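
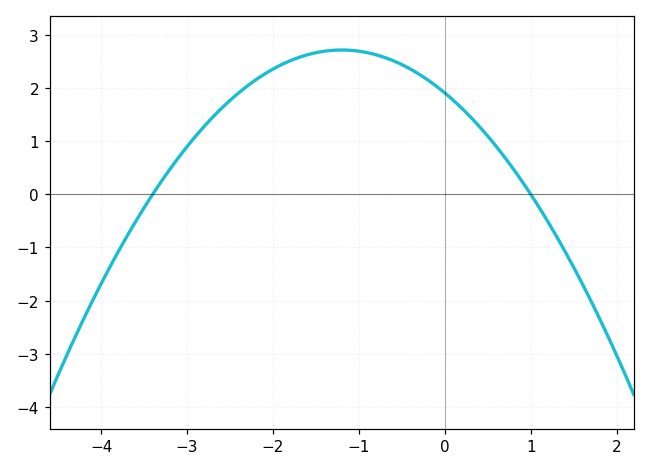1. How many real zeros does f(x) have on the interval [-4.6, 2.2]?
2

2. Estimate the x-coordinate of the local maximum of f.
-1.2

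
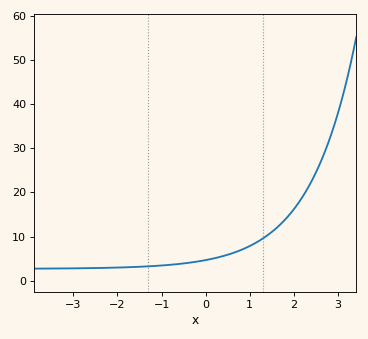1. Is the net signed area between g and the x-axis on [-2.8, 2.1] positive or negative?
positive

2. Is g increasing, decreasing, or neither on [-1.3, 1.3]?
increasing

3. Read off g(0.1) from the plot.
4.87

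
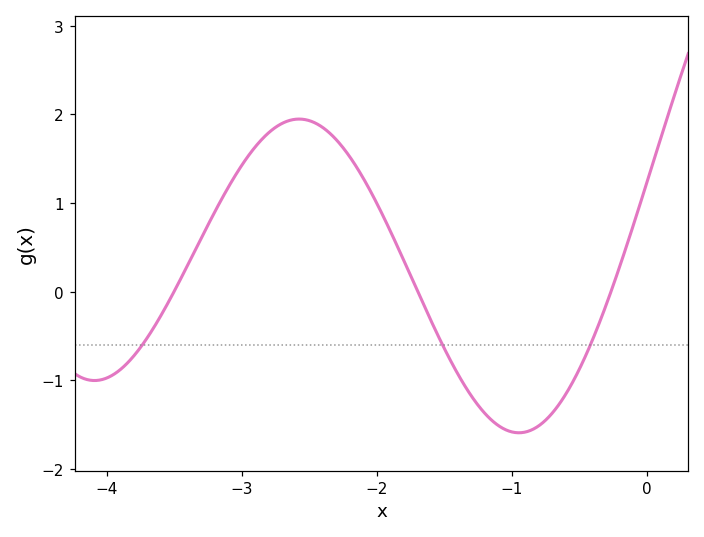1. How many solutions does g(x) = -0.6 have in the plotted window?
3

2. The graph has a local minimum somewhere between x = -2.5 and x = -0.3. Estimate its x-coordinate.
-0.9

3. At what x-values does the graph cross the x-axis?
-3.5, -1.7, -0.3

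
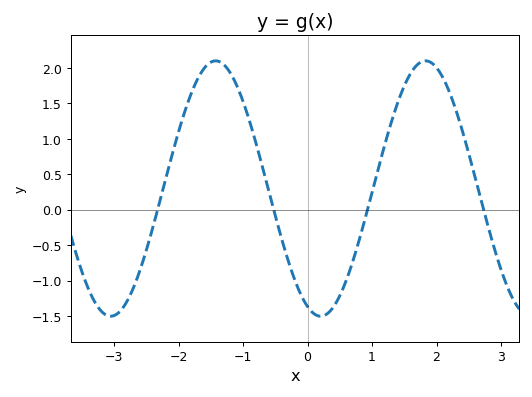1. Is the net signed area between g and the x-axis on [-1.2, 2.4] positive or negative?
positive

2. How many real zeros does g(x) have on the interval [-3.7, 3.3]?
4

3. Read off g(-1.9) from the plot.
1.4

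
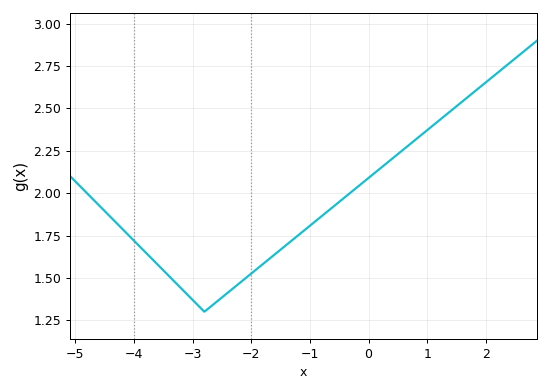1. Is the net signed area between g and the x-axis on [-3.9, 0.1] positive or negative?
positive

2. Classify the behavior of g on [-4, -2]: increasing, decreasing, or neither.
neither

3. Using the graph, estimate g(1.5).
2.52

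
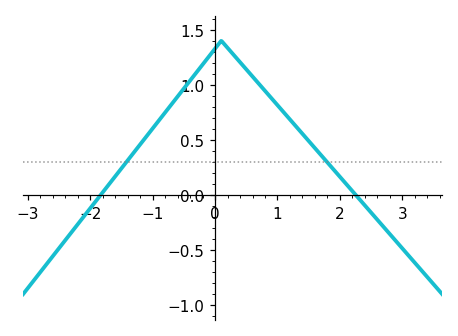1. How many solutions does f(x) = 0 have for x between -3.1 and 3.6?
2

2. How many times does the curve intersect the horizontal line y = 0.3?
2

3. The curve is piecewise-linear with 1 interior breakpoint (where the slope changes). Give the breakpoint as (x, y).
(0.1, 1.4)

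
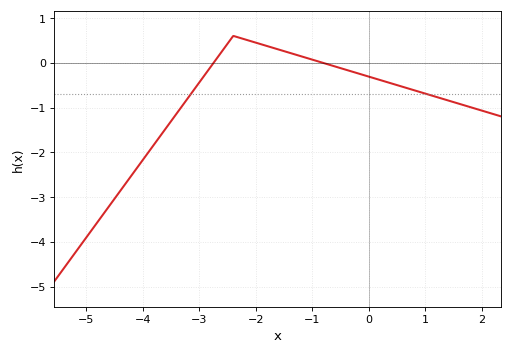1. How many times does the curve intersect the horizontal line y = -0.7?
2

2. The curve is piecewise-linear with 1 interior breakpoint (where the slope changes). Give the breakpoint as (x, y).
(-2.4, 0.6)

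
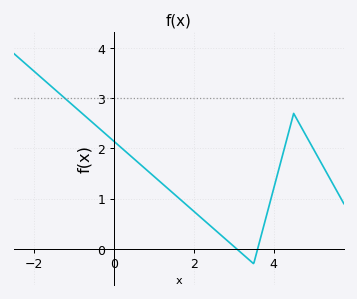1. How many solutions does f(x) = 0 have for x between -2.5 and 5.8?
2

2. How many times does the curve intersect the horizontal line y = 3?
1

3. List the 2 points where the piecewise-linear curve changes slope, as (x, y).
(3.5, -0.3); (4.5, 2.7)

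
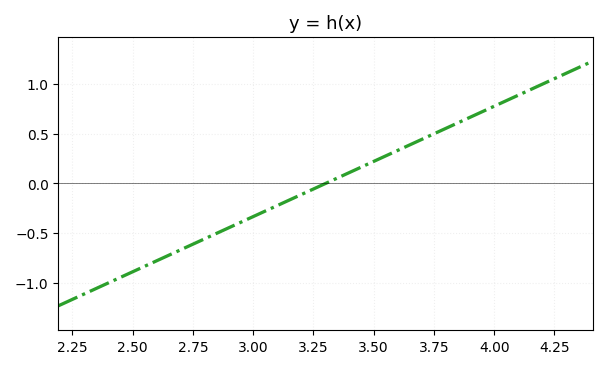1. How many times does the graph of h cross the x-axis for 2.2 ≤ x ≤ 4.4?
1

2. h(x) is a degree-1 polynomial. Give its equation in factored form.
y = 1.11(x - 3.3)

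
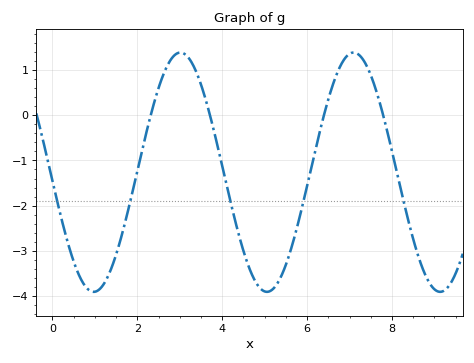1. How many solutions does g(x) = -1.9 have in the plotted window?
5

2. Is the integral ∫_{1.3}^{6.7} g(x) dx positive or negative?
negative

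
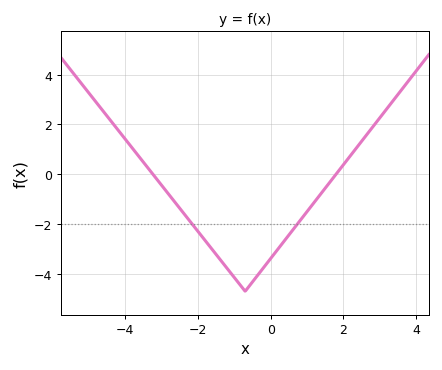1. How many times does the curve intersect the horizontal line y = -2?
2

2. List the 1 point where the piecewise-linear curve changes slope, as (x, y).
(-0.7, -4.7)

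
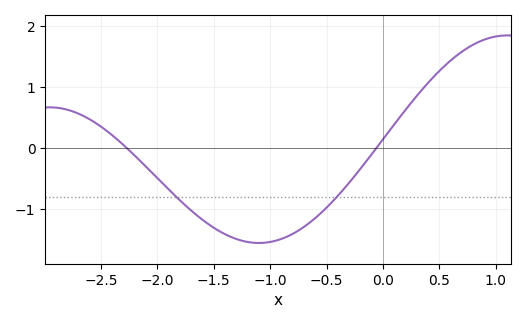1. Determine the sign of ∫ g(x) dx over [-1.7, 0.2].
negative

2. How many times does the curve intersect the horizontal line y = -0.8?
2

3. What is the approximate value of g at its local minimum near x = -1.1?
-1.55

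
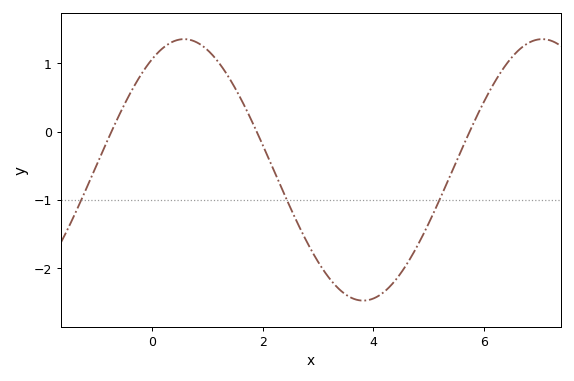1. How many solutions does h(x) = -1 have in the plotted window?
3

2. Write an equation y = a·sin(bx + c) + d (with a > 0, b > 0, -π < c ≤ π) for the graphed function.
y = 1.91sin(0.97x + 1) - 0.56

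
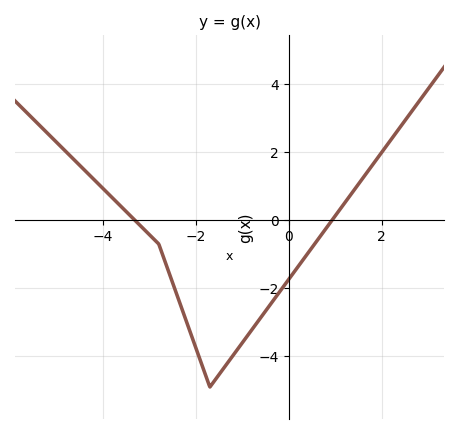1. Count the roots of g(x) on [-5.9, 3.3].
2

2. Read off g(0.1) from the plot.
-1.6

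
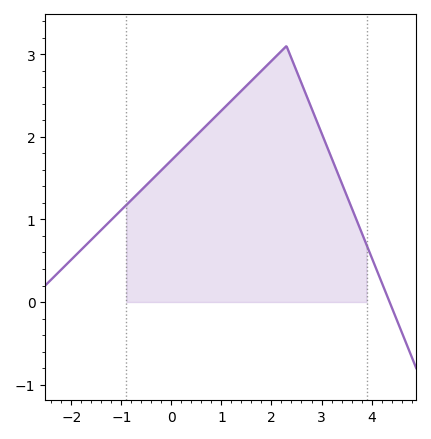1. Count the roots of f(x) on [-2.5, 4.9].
1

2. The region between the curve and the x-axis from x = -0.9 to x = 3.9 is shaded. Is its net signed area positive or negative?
positive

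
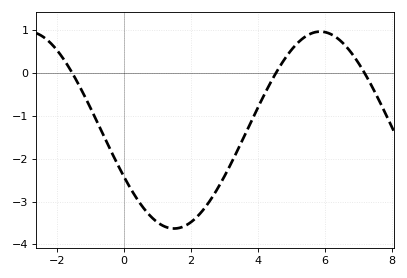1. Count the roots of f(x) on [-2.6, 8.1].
3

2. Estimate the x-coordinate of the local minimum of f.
1.4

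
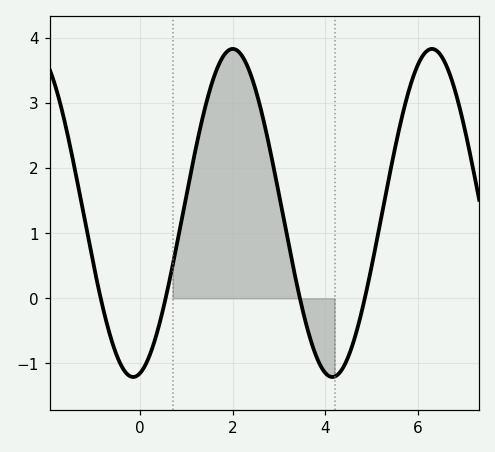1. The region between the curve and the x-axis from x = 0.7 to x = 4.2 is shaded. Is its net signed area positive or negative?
positive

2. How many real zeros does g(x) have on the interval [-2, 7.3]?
4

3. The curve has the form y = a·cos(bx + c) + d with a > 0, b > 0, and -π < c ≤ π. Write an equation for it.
y = 2.52cos(1.46x - 2.92) + 1.31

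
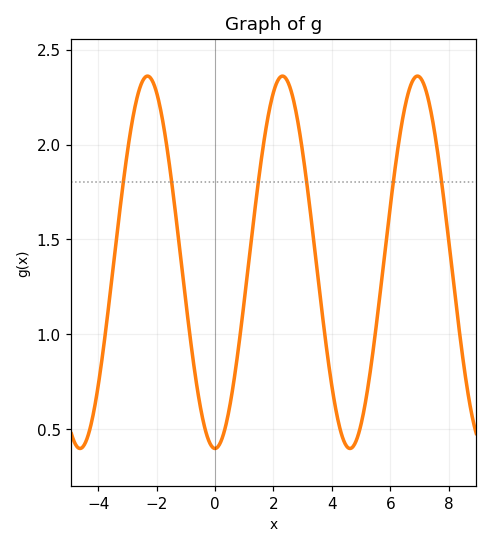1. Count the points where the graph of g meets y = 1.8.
6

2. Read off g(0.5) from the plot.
0.618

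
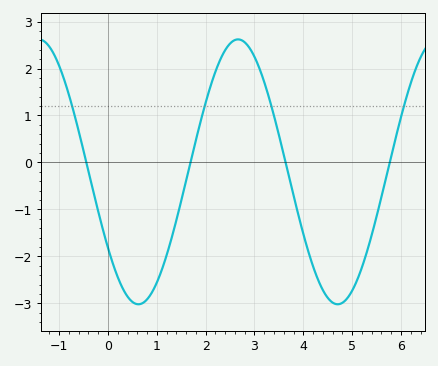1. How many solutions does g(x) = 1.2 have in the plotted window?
4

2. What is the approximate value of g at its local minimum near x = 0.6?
-3.02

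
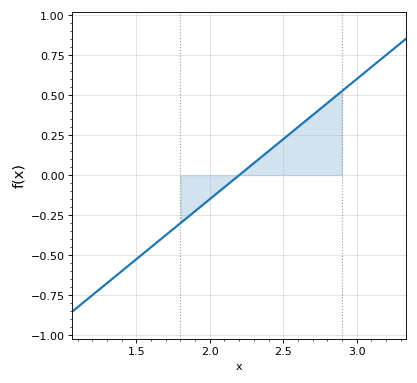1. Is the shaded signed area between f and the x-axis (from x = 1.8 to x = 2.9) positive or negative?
positive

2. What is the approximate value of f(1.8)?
-0.3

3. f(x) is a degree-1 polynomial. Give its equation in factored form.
y = 0.75(x - 2.2)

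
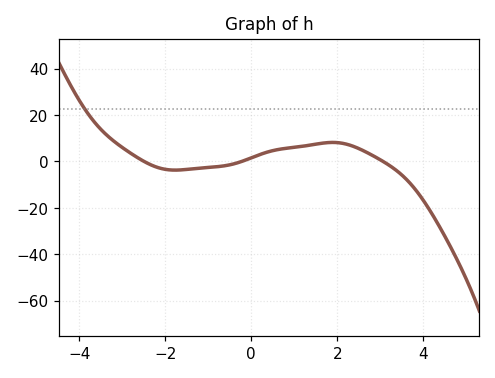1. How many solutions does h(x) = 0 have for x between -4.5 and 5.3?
3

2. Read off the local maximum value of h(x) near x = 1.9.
8.2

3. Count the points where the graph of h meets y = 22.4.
1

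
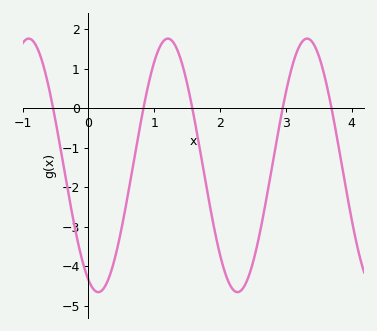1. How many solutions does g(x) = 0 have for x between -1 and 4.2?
5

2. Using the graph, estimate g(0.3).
-4.3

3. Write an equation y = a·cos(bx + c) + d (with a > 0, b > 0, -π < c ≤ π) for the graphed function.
y = 3.21cos(3x + 2.7) - 1.45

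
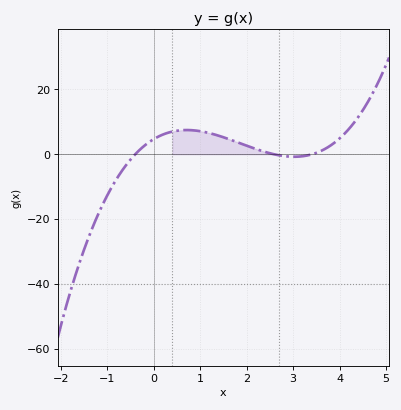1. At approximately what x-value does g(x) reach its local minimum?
3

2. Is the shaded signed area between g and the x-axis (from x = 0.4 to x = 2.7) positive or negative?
positive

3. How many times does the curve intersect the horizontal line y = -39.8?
1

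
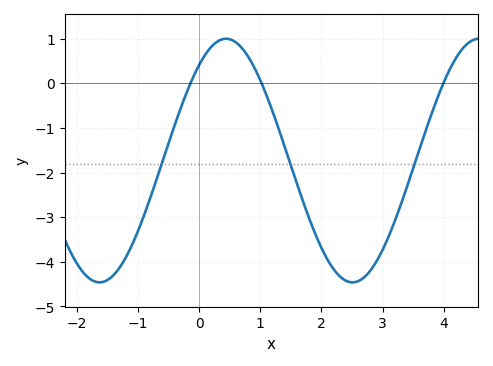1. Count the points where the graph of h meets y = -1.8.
3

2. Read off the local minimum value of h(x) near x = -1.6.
-4.5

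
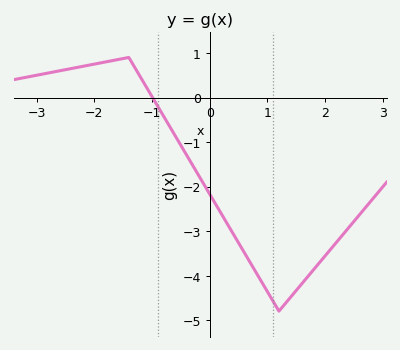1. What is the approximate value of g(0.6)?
-3.5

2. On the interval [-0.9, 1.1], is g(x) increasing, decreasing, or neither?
decreasing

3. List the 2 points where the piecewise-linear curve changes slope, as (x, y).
(-1.4, 0.9); (1.2, -4.8)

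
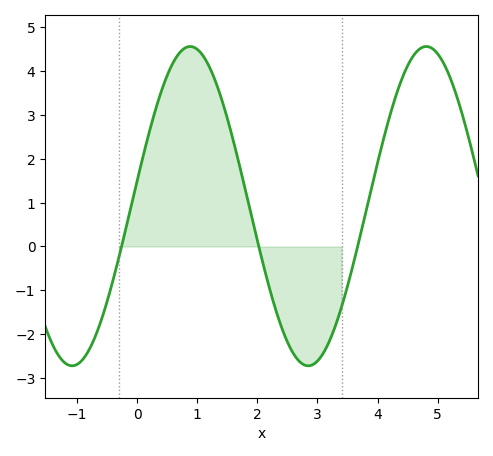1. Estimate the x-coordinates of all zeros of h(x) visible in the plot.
-0.3, 2, 3.7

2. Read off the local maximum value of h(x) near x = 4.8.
4.6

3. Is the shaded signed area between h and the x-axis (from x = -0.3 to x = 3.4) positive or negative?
positive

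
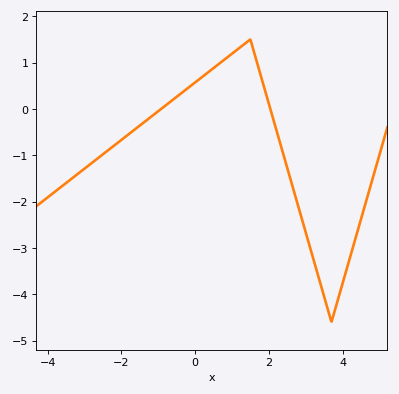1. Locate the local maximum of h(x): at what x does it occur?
1.6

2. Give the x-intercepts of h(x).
-1, 2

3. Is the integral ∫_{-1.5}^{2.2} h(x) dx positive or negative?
positive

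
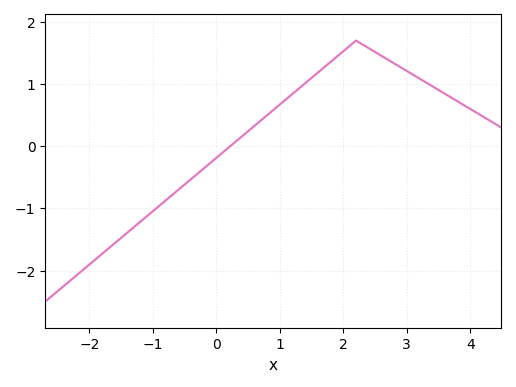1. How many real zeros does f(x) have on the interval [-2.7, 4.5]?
1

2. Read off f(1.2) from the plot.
0.8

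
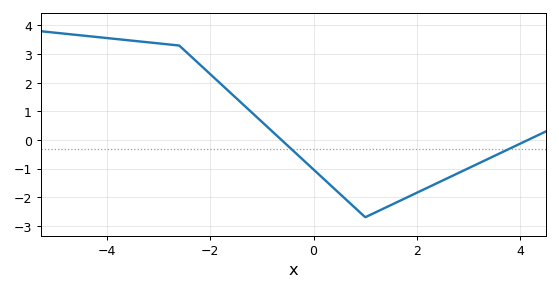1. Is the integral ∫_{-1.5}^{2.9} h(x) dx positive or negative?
negative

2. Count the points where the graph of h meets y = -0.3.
2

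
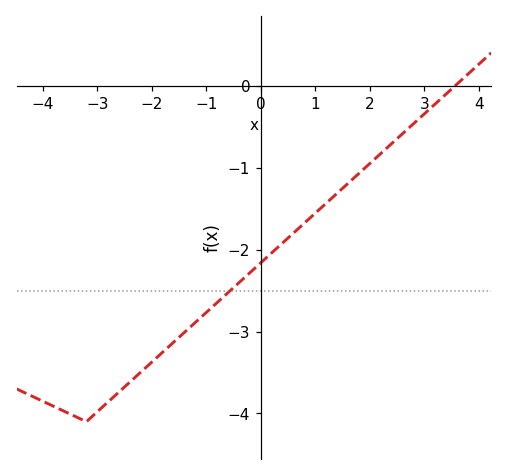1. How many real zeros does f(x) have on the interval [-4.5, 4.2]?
1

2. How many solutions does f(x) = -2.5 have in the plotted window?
1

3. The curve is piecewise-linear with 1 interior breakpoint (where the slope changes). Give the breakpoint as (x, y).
(-3.2, -4.1)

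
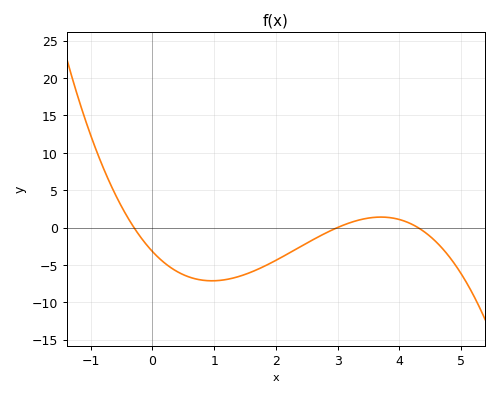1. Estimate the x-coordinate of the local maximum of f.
3.7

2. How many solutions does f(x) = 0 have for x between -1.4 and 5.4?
3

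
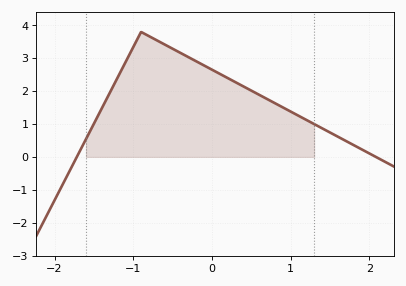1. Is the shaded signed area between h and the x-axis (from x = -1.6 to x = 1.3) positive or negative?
positive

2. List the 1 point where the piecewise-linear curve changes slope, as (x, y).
(-0.9, 3.8)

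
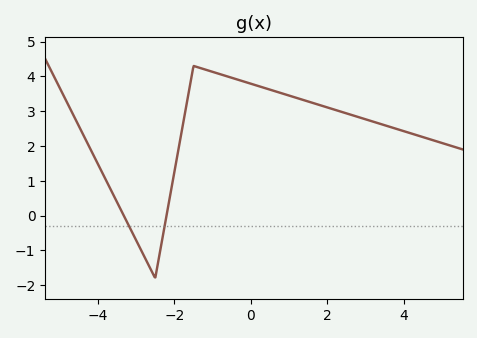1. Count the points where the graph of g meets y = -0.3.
2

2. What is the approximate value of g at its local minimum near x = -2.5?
-1.79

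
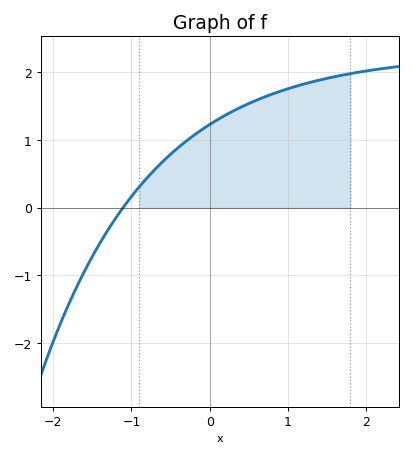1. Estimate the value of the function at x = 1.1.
1.8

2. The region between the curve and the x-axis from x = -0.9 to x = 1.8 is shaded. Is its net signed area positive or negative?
positive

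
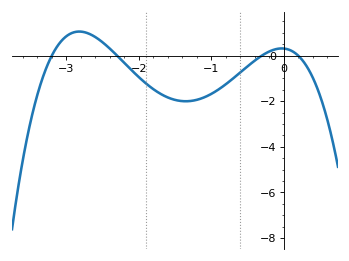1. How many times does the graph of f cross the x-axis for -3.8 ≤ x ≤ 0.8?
4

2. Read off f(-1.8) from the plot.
-1.4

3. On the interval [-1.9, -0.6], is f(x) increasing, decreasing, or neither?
neither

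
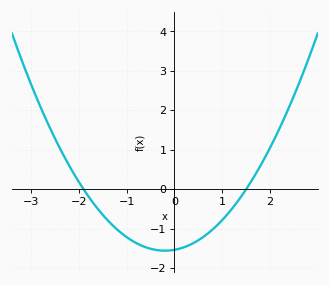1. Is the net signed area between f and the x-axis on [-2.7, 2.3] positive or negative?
negative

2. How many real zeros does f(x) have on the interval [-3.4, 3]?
2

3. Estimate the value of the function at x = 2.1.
1.3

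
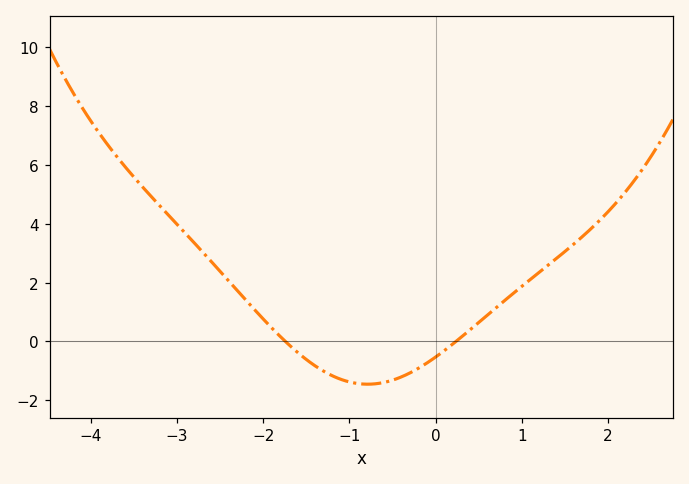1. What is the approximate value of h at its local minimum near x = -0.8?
-1.45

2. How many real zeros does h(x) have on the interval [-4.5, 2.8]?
2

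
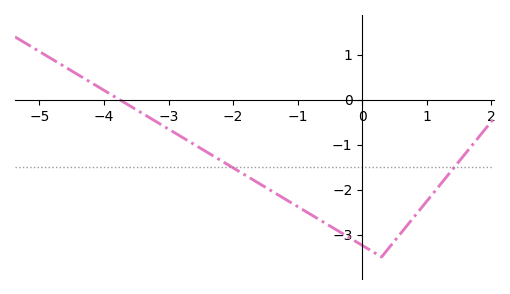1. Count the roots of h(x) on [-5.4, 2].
1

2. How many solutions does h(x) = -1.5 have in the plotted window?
2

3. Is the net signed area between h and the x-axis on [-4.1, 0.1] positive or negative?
negative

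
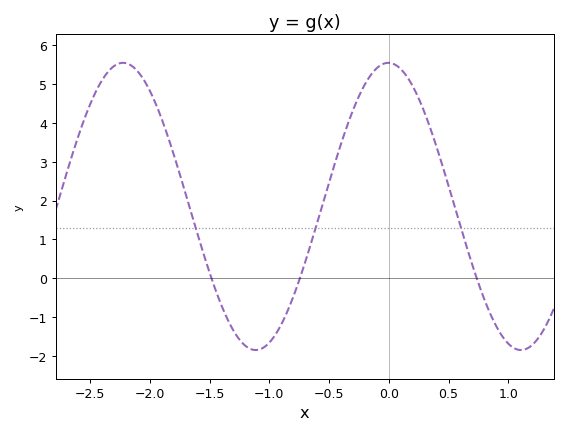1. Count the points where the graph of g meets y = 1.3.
3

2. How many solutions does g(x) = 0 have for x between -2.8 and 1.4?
3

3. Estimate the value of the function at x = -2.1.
5.3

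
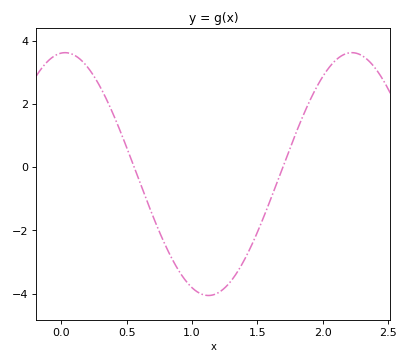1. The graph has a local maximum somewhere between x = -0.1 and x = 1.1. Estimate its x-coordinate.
0.027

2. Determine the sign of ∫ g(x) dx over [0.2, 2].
negative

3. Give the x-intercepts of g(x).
0.557, 1.7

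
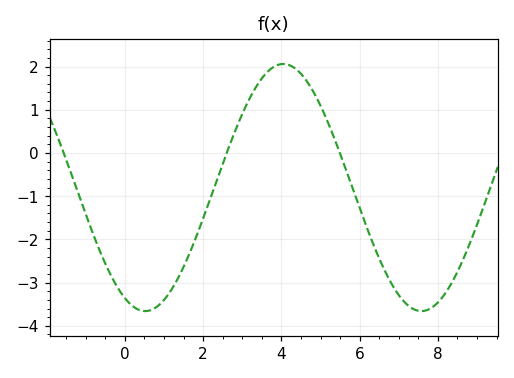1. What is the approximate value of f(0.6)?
-3.65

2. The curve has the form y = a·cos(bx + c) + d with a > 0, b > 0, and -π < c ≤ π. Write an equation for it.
y = 2.86cos(0.89x + 2.68) - 0.8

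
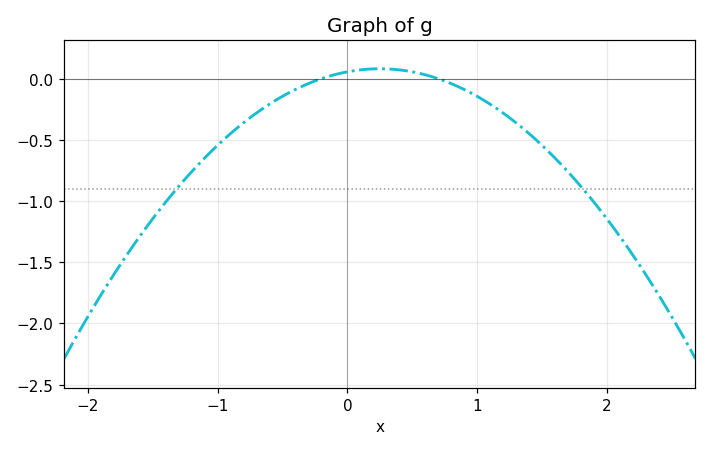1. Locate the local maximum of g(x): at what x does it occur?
0.2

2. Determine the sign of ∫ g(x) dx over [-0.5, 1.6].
negative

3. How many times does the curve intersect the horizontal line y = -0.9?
2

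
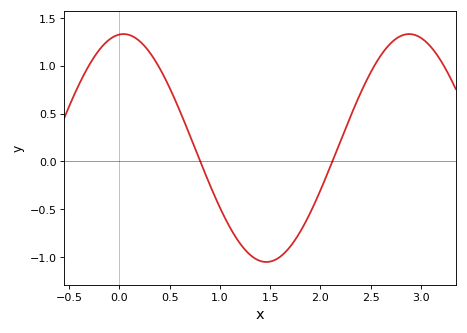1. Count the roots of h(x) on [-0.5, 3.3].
2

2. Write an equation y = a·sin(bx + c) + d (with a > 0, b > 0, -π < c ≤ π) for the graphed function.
y = 1.19sin(2.2x + 1.5) + 0.14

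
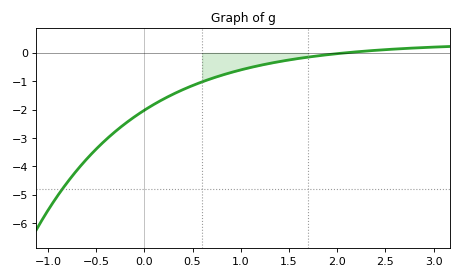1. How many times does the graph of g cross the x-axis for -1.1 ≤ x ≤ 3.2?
1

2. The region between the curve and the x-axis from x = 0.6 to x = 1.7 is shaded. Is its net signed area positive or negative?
negative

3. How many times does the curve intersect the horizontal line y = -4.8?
1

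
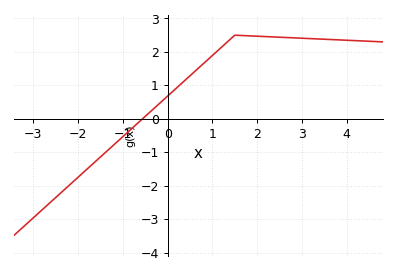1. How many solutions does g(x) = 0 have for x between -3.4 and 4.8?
1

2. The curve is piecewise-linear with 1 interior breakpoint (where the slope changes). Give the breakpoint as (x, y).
(1.5, 2.5)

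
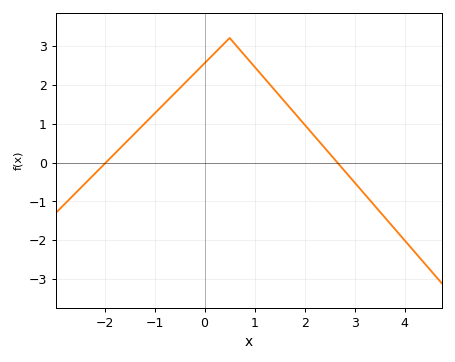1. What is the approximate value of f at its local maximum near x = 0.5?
3.2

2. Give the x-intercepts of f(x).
-2, 2.6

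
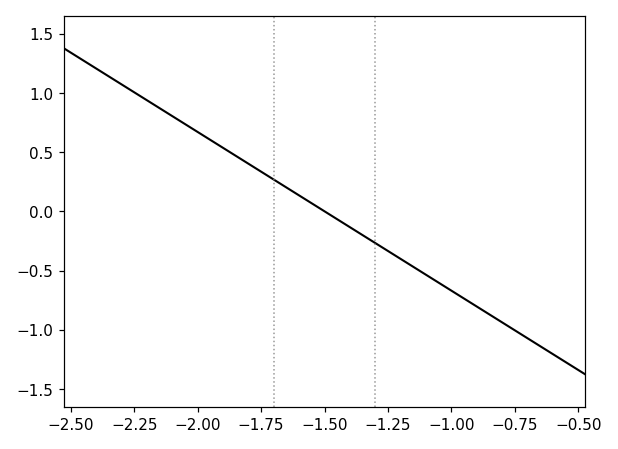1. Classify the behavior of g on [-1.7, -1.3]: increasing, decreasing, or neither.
decreasing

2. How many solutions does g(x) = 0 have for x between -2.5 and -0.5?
1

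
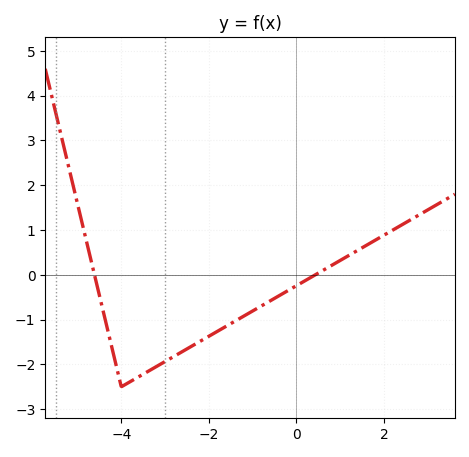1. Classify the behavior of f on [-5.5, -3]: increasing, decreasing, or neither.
neither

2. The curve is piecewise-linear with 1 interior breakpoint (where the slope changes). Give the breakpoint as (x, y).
(-4, -2.5)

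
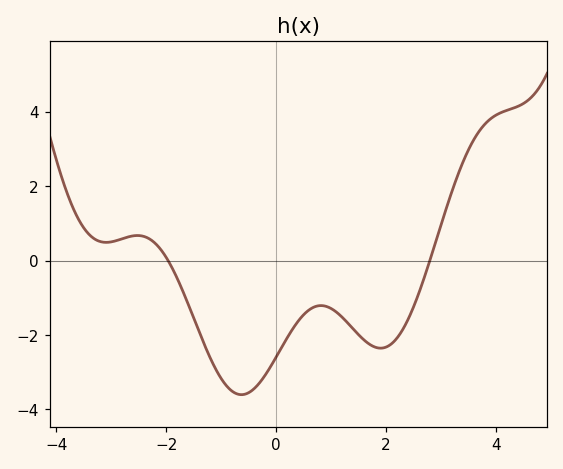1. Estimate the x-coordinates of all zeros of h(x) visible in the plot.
-1.96, 2.8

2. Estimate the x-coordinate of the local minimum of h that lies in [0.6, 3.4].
1.9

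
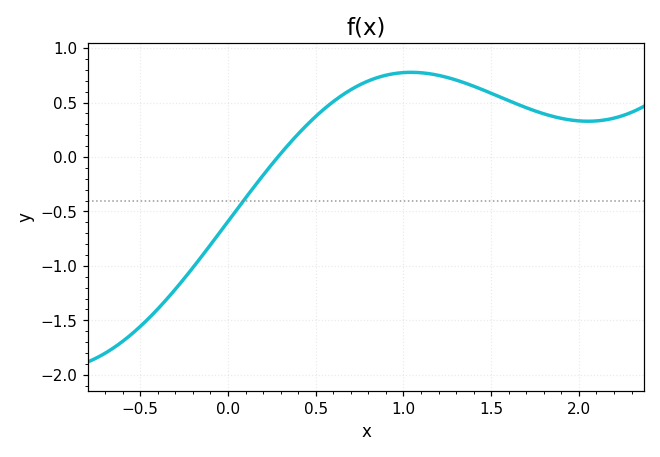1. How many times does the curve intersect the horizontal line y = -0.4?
1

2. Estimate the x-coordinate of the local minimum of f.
2.05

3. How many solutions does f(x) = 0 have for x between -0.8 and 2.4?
1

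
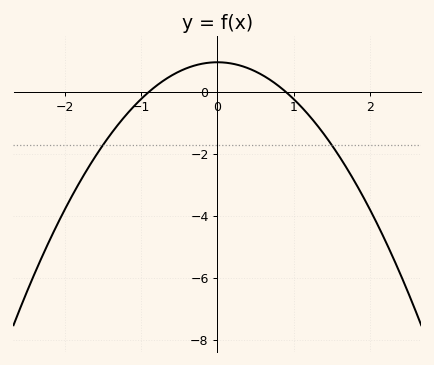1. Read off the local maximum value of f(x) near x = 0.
0.964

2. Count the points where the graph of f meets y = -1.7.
2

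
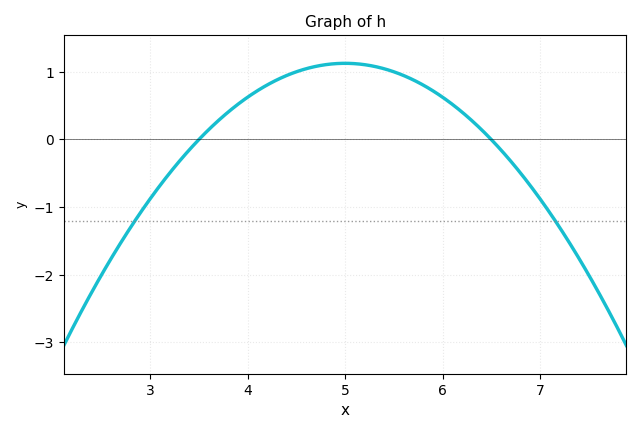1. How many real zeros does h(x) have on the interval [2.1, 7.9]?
2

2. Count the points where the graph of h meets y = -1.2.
2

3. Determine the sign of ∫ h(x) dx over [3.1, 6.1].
positive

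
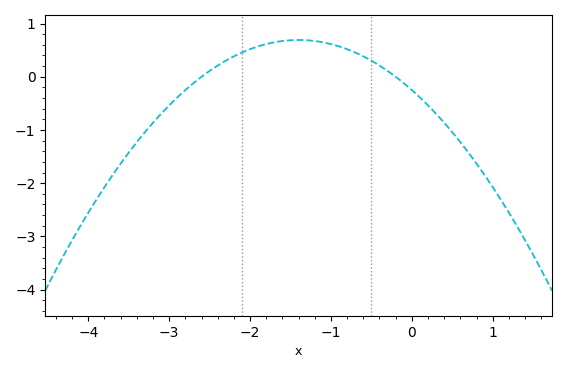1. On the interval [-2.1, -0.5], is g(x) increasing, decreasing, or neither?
neither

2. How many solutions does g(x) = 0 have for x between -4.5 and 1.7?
2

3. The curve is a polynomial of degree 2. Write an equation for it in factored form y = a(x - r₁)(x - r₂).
y = -0.48(x + 2.6)(x + 0.2)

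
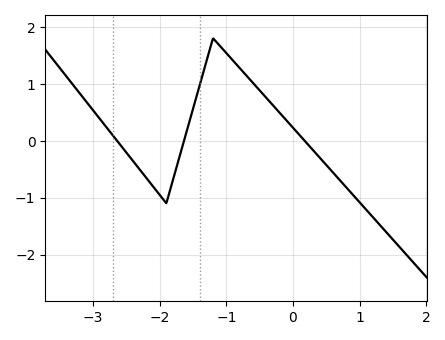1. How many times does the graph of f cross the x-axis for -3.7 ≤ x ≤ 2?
3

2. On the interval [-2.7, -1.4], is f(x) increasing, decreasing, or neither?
neither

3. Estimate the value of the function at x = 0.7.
-0.688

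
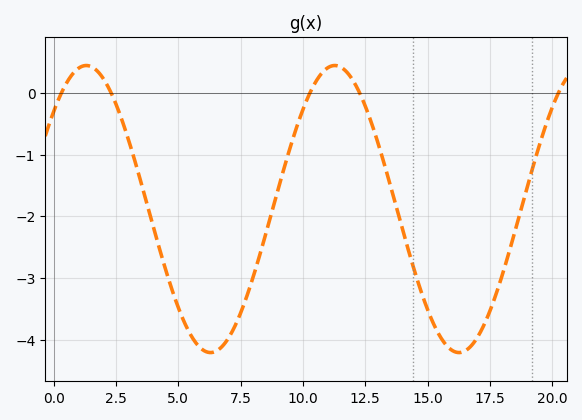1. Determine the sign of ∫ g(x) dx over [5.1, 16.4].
negative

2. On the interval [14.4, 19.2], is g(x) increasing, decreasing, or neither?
neither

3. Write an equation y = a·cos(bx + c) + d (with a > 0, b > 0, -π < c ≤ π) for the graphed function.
y = 2.33cos(0.63x - 0.82) - 1.88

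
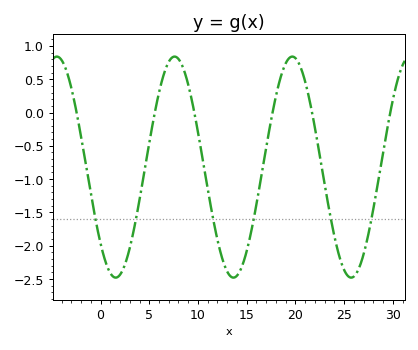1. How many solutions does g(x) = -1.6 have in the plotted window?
6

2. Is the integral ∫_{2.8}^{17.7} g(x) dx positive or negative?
negative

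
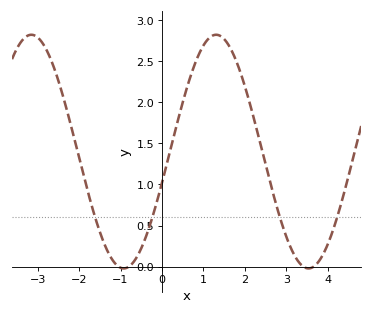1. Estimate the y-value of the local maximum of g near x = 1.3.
2.82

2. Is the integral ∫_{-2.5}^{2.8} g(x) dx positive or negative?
positive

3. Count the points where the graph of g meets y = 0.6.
4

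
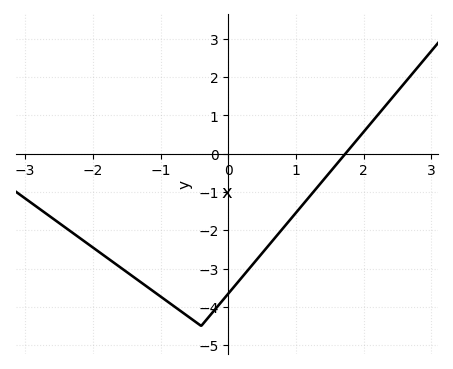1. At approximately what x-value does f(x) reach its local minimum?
-0.402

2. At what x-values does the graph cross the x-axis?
1.73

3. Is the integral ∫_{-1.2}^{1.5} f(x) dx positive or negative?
negative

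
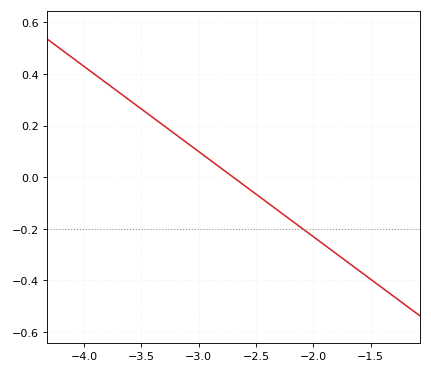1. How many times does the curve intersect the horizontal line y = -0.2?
1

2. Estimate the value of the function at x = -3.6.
0.297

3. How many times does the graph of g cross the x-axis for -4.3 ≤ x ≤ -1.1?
1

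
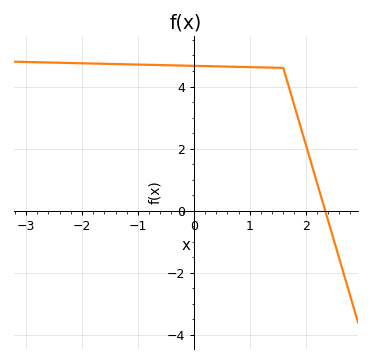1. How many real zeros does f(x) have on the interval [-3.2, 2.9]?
1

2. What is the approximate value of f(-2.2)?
4.76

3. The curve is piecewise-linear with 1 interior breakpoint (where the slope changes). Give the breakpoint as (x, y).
(1.6, 4.6)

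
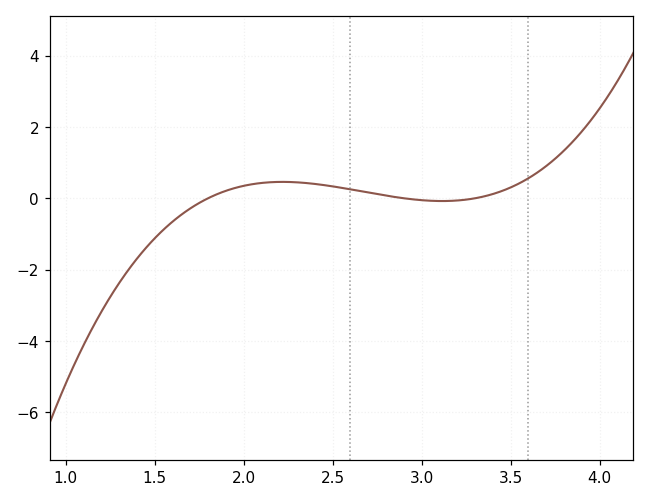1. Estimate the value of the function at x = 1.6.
-0.6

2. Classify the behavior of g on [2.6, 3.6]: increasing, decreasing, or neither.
neither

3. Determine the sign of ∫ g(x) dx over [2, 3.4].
positive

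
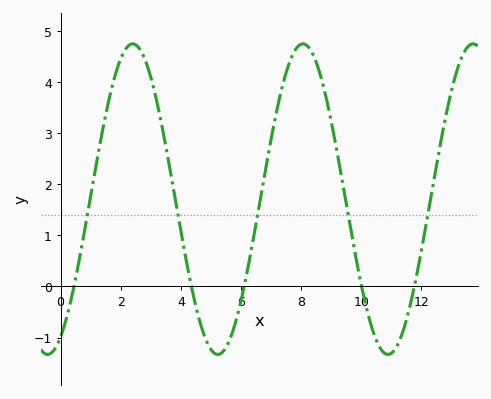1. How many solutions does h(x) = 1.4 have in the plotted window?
5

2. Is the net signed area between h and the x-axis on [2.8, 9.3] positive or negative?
positive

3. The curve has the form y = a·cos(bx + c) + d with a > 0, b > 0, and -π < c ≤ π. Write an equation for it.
y = 3.04cos(1.11x - 2.66) + 1.71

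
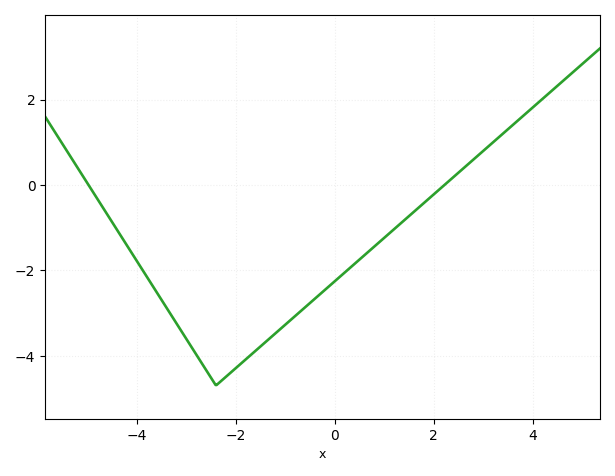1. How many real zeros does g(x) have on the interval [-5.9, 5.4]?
2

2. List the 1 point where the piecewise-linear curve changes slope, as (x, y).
(-2.4, -4.7)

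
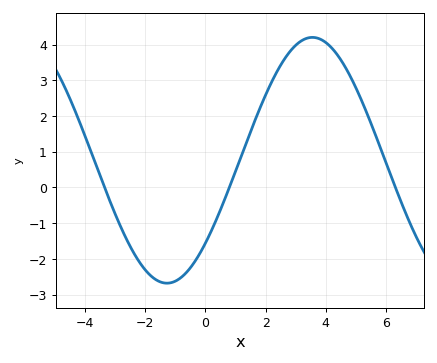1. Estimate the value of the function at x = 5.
2.79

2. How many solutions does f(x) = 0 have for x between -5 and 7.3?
3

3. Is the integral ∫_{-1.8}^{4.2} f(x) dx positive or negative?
positive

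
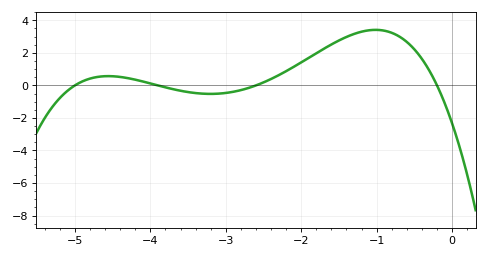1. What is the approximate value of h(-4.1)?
0.2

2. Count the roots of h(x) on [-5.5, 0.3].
4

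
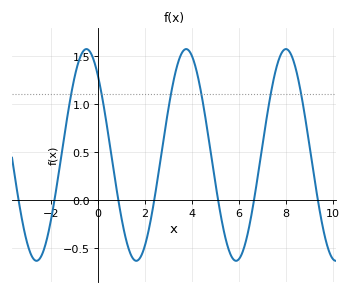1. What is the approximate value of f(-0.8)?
1.45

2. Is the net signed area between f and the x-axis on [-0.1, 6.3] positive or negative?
positive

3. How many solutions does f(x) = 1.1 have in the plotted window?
6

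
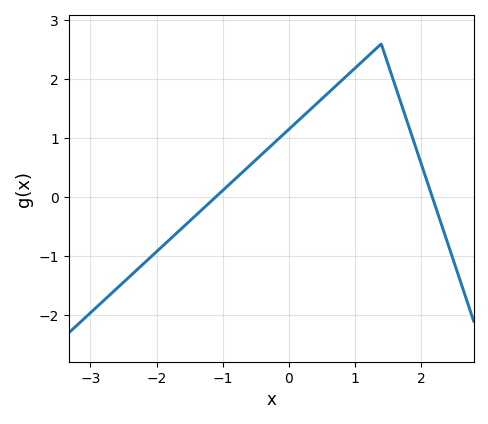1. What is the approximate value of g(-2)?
-0.924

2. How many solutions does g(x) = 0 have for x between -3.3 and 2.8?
2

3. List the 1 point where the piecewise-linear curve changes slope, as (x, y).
(1.4, 2.6)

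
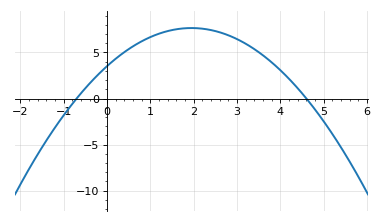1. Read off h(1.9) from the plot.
7.5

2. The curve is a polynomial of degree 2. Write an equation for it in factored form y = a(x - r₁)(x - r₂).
y = -1.09(x + 0.7)(x - 4.6)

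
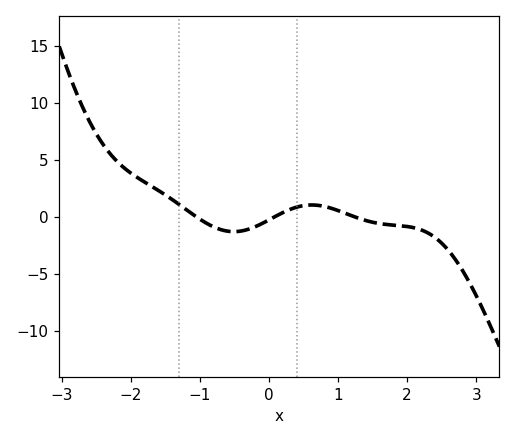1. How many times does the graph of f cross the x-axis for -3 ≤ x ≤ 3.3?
3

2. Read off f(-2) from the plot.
3.83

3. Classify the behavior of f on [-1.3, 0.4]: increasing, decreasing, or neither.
neither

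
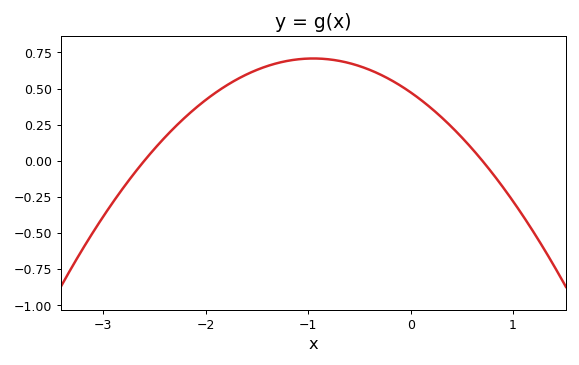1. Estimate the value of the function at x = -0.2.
0.56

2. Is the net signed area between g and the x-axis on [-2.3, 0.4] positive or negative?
positive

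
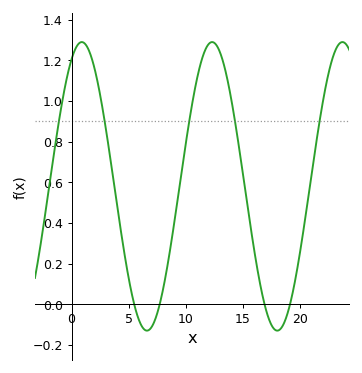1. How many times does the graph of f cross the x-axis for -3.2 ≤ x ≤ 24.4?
4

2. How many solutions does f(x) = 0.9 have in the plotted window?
5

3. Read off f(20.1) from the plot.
0.284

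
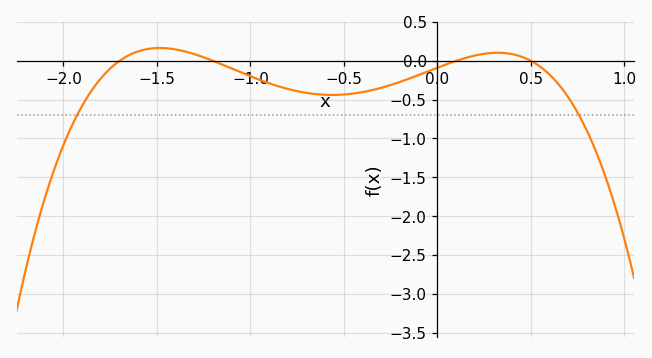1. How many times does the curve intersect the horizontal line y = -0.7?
2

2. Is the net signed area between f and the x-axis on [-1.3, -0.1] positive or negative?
negative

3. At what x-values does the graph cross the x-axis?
-1.7, -1.2, 0.1, 0.5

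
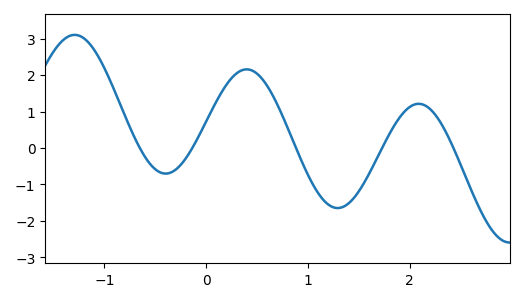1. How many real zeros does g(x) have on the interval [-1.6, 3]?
5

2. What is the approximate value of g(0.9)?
-0.116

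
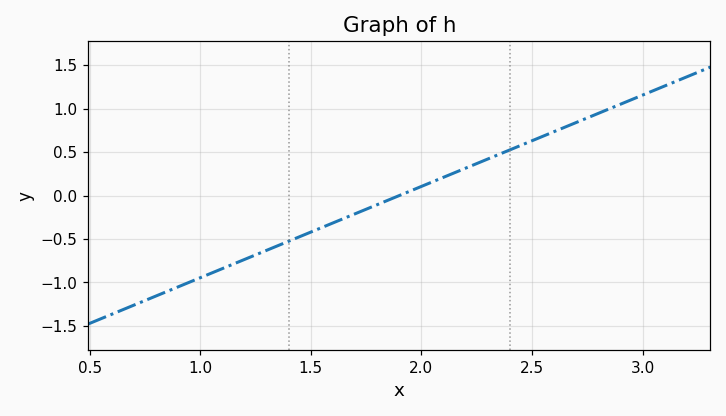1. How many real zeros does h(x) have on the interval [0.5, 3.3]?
1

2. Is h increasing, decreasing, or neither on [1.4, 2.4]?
increasing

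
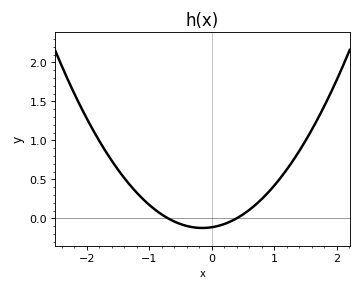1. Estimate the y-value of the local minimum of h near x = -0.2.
-0.124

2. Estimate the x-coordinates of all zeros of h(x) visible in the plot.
-0.7, 0.4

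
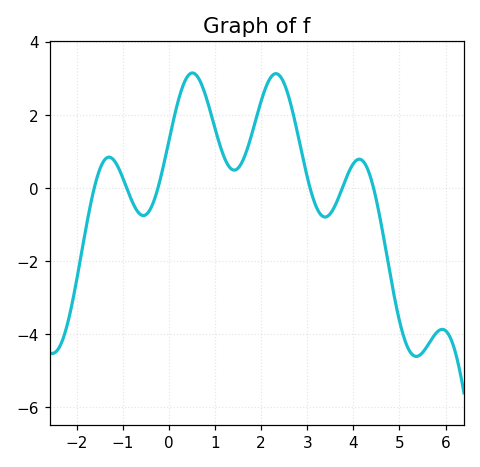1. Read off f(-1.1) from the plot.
0.566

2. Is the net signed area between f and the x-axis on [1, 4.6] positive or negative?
positive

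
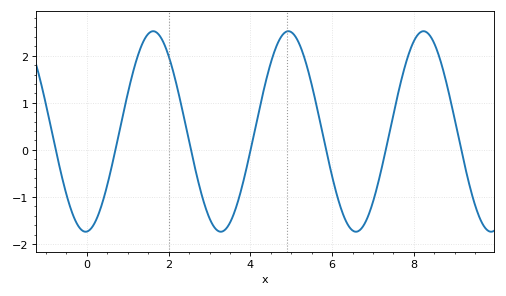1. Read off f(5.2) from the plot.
2.2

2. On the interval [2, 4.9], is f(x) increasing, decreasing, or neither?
neither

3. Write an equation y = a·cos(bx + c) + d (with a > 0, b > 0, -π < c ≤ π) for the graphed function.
y = 2.13cos(1.9x - 3.1) + 0.39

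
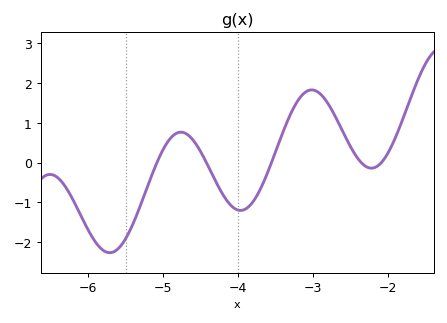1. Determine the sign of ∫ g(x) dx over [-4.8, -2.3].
positive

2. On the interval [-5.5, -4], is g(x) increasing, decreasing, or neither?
neither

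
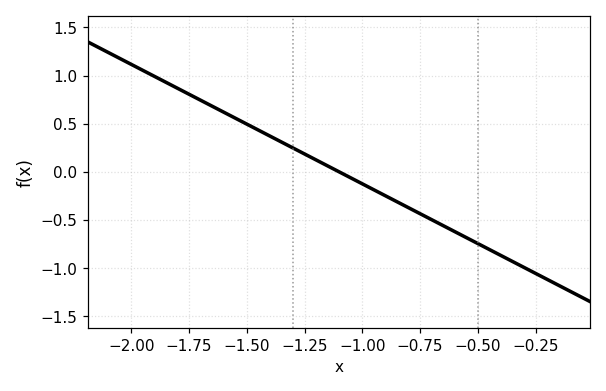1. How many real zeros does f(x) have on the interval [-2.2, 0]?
1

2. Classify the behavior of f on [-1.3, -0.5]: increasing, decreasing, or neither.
decreasing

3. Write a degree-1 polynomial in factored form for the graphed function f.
y = -1.24(x + 1.1)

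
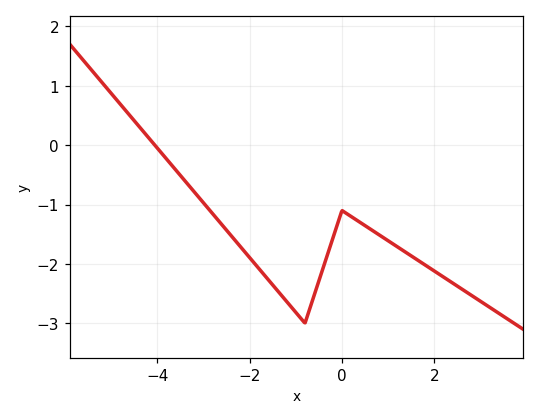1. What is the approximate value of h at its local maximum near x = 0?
-1.1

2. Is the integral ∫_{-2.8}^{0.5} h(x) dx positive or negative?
negative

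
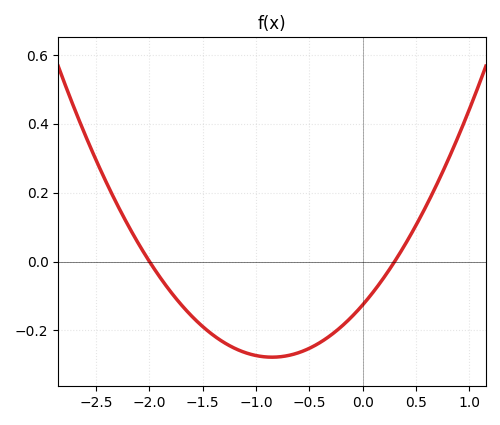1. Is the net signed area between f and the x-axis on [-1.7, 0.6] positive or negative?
negative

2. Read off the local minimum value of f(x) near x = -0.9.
-0.278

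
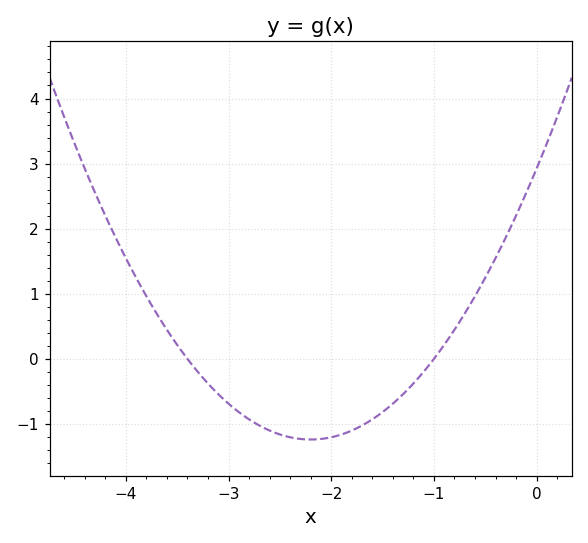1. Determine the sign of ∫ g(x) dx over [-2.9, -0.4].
negative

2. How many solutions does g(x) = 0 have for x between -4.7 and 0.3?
2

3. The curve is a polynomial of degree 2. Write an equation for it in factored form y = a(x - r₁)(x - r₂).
y = 0.86(x + 3.4)(x + 1)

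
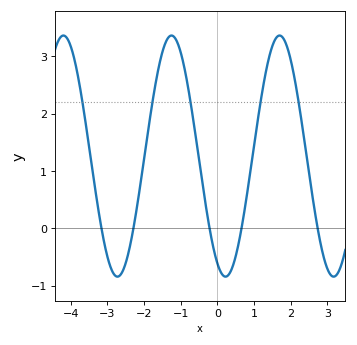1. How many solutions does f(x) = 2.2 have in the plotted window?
5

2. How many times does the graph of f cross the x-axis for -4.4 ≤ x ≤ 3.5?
5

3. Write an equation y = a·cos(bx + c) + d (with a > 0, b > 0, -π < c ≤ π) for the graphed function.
y = 2.1cos(2.1x + 2.7) + 1.26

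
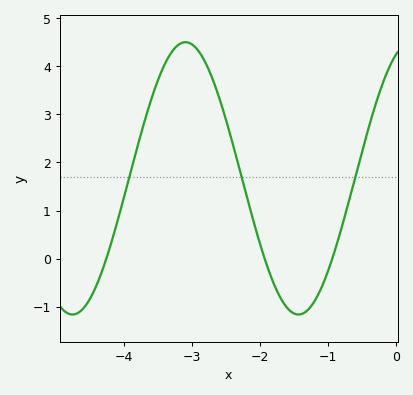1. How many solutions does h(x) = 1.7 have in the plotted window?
3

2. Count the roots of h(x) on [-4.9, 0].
3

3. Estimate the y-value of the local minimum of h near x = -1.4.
-1.16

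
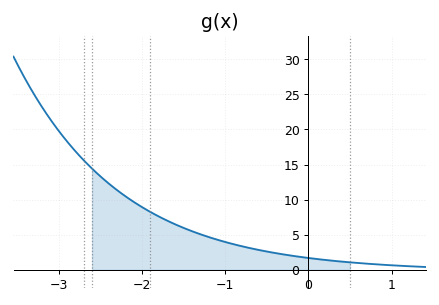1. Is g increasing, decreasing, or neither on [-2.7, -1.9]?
decreasing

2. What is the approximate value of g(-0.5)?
2.5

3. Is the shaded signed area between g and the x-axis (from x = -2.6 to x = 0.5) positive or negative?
positive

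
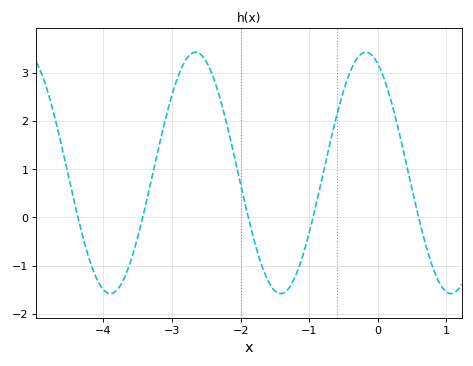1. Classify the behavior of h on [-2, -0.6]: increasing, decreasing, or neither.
neither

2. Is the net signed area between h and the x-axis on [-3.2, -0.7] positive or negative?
positive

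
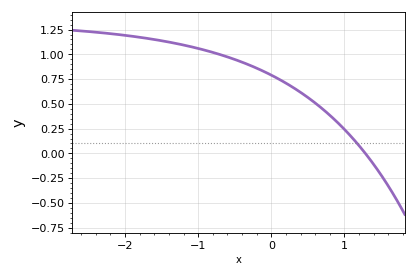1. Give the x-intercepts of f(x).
1.29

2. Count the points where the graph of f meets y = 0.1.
1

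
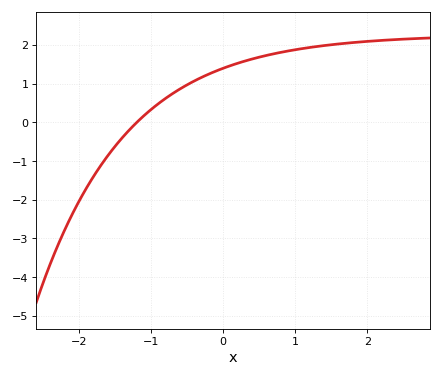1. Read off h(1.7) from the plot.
2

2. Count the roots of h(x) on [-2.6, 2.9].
1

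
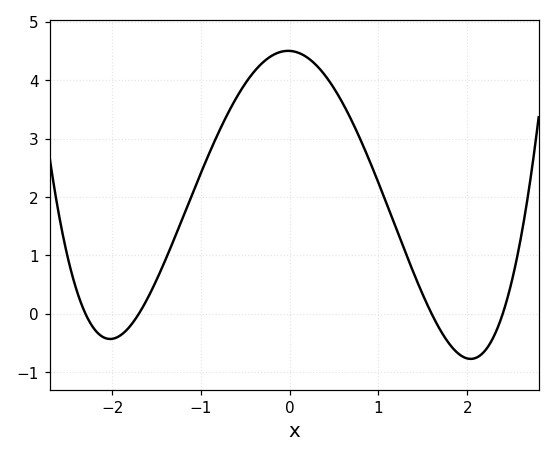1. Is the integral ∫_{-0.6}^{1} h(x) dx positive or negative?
positive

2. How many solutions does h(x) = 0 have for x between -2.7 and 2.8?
4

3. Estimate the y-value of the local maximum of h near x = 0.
4.51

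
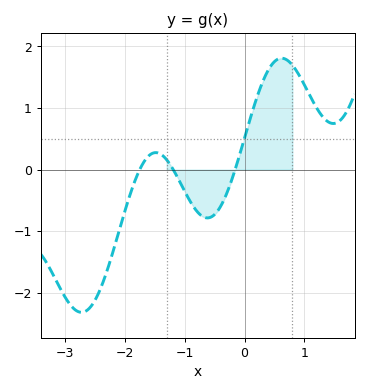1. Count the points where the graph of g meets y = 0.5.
1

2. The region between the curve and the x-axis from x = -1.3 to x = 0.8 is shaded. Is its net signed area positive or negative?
positive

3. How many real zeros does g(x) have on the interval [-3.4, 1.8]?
3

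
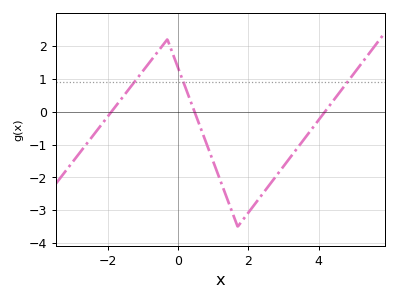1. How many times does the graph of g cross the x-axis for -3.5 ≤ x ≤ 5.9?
3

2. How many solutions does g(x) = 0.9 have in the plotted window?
3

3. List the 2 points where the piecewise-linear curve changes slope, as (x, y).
(-0.3, 2.2); (1.7, -3.5)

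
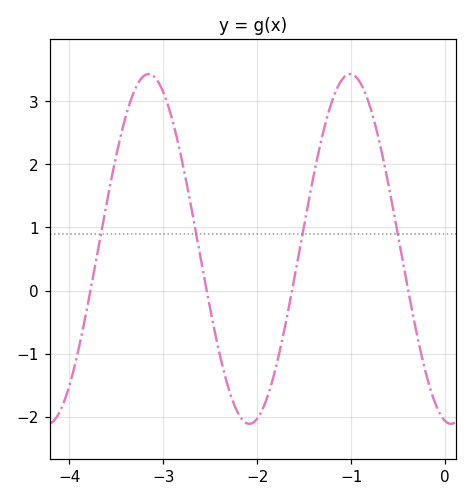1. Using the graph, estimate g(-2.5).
-0.289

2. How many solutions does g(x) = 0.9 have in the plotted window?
4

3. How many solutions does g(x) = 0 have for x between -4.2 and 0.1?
4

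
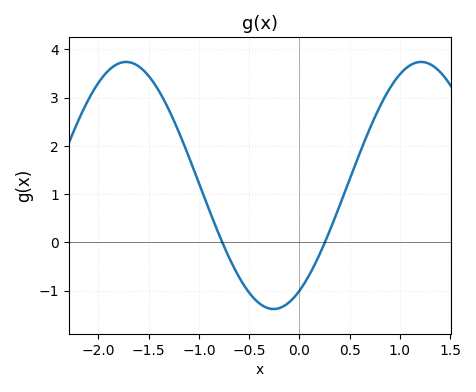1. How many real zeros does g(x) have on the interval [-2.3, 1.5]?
2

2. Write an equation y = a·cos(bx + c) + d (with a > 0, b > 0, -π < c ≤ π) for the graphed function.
y = 2.56cos(2.14x - 2.59) + 1.18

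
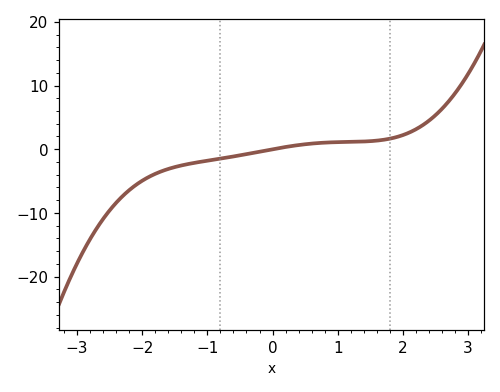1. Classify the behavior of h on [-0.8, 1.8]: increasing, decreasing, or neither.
increasing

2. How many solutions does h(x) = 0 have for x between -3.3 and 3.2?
1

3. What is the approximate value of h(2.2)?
3.14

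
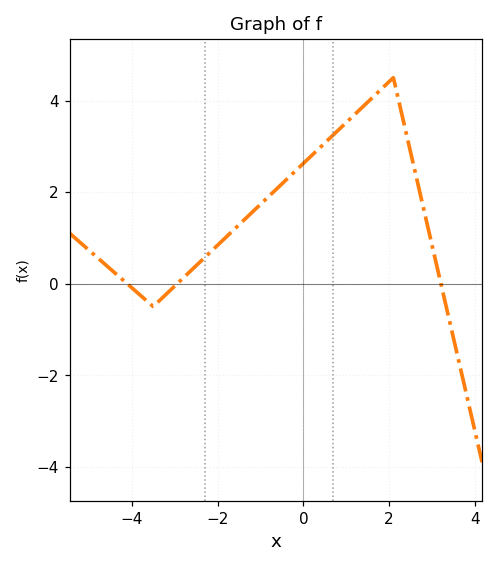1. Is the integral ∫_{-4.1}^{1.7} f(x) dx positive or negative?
positive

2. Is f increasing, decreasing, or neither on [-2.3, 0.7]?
increasing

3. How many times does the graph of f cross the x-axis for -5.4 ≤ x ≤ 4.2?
3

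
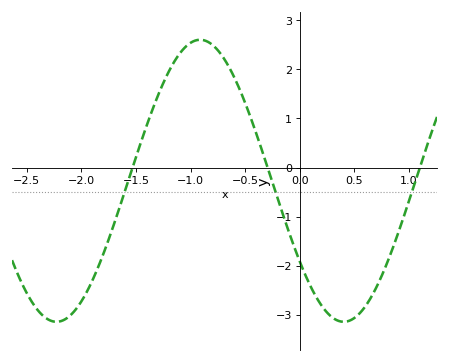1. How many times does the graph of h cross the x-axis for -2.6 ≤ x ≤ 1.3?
3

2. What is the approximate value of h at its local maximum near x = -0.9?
2.6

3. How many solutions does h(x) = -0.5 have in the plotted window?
3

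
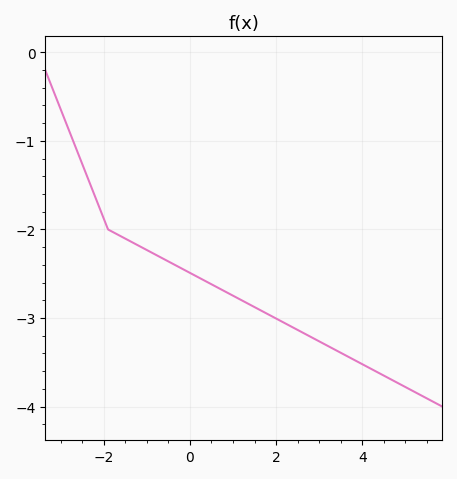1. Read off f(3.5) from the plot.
-3.39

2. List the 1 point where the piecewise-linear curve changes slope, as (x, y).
(-1.9, -2)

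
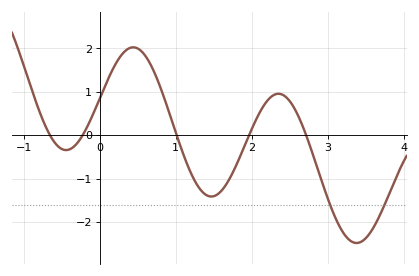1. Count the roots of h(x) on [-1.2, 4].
5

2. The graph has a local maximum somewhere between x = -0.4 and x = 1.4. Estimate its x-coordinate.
0.4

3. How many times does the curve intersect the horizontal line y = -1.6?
2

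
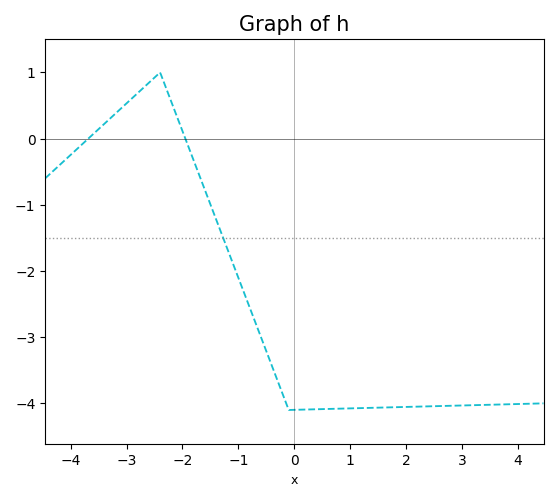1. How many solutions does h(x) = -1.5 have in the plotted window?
1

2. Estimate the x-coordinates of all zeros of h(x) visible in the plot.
-3.6, -2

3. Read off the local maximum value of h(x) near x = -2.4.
1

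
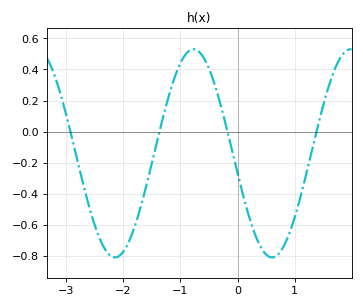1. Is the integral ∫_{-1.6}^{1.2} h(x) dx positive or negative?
negative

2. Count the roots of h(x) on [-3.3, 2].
4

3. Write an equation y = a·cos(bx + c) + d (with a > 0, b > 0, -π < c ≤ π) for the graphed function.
y = 0.67cos(2.29x + 1.76) - 0.14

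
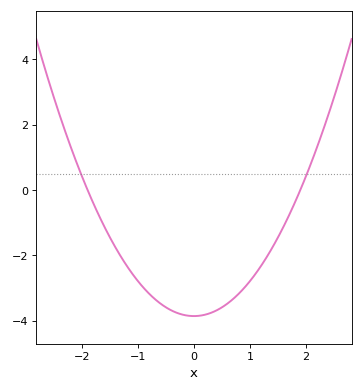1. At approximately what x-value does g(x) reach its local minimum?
0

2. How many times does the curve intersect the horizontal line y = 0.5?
2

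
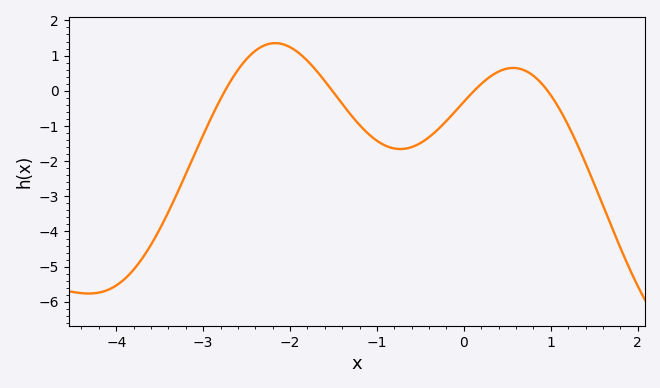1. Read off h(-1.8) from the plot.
0.851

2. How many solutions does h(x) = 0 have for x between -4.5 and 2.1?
4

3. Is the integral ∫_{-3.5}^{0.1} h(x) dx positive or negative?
negative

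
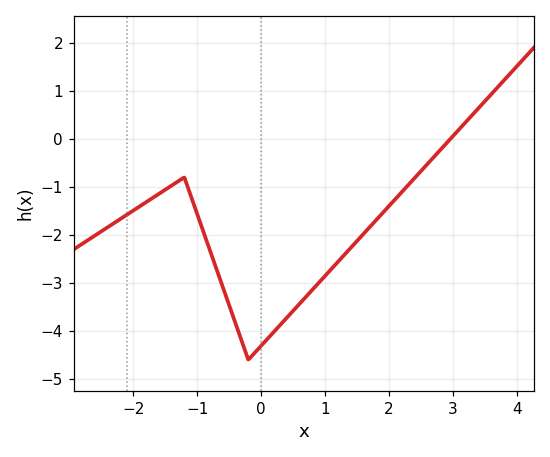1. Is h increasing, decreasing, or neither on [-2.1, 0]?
neither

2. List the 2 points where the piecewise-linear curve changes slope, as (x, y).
(-1.2, -0.8); (-0.2, -4.6)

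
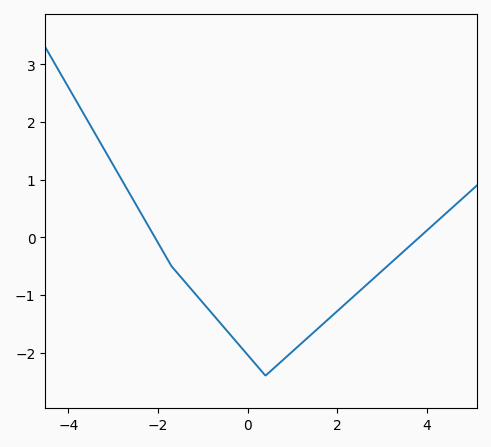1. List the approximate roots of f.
-2, 3.8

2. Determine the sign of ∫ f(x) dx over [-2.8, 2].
negative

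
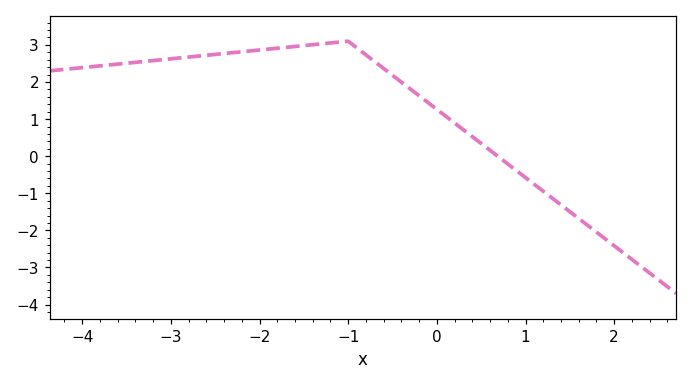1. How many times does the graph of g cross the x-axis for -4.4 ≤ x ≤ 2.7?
1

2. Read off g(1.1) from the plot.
-0.76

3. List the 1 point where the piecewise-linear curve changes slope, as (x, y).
(-1, 3.1)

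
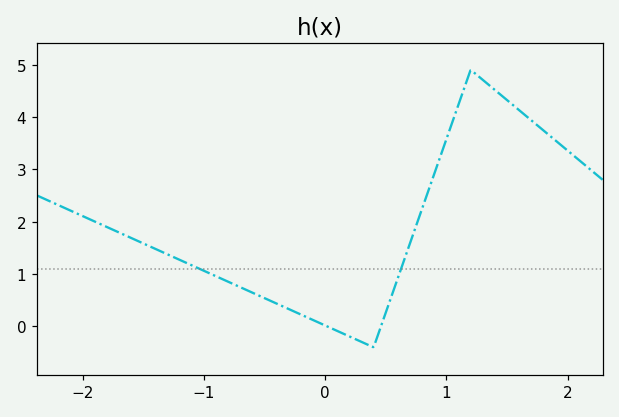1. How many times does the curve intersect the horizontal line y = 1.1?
2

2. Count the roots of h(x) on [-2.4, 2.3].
2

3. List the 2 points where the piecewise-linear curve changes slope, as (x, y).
(0.4, -0.4); (1.2, 4.9)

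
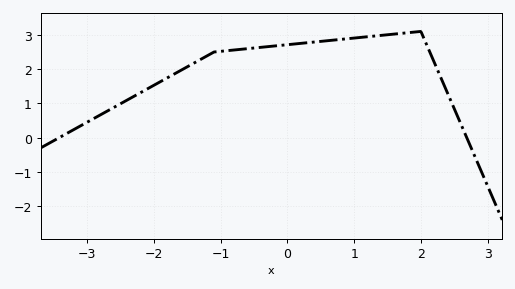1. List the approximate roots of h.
-3.4, 2.7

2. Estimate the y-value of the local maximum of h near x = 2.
3.1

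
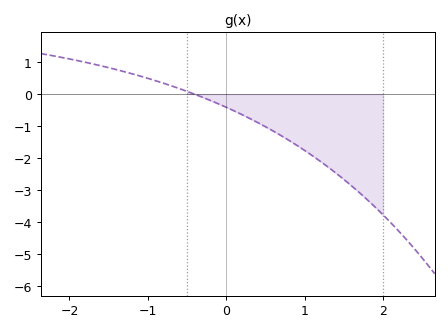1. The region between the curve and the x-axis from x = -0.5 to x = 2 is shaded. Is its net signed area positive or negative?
negative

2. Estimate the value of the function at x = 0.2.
-0.6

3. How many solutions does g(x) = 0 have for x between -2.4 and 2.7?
1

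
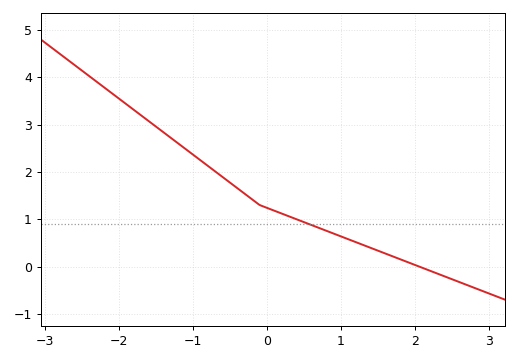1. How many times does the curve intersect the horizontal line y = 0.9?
1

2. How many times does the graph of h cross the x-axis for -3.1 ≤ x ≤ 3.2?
1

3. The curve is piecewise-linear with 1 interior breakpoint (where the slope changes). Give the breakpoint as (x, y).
(-0.1, 1.3)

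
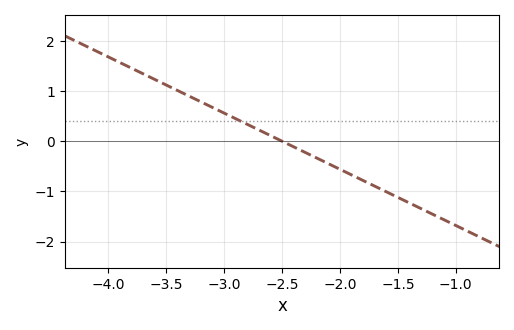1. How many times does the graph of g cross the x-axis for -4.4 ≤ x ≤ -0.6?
1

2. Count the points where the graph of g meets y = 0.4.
1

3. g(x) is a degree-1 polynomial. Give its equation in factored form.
y = -1.12(x + 2.5)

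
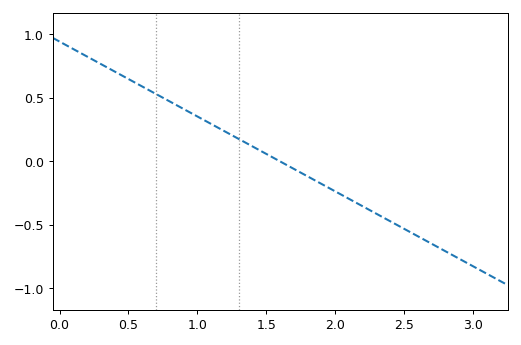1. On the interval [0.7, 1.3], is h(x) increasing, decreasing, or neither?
decreasing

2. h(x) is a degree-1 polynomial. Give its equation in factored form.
y = -0.59(x - 1.6)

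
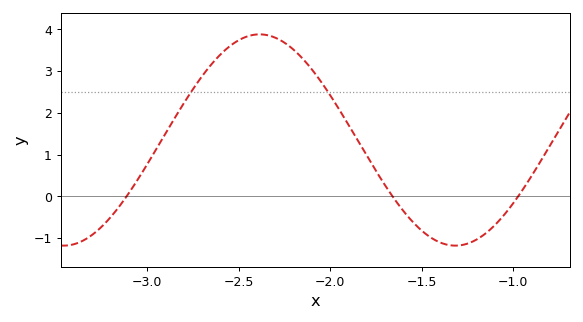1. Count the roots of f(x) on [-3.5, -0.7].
3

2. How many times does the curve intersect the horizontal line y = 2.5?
2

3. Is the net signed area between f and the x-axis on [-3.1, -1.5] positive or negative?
positive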